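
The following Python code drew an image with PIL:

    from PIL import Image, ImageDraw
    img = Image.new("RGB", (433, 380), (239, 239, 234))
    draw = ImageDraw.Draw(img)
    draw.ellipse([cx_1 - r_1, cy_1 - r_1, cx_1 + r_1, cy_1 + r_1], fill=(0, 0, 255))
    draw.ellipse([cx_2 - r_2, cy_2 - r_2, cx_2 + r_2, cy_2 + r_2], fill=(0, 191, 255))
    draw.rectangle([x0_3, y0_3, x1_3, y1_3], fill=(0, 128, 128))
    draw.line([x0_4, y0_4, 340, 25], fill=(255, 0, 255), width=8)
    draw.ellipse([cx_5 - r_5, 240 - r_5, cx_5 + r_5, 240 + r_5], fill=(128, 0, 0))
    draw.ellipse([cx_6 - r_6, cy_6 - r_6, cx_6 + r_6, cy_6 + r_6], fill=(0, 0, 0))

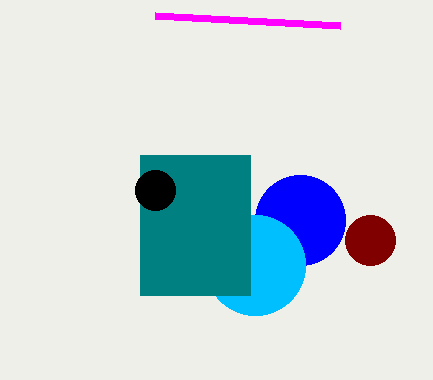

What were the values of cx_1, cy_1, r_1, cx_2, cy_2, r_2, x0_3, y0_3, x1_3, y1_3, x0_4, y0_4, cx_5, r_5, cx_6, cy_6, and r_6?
cx_1 = 300; cy_1 = 220; r_1 = 45; cx_2 = 255; cy_2 = 265; r_2 = 50; x0_3 = 140; y0_3 = 155; x1_3 = 250; y1_3 = 295; x0_4 = 155; y0_4 = 15; cx_5 = 370; r_5 = 25; cx_6 = 155; cy_6 = 190; r_6 = 20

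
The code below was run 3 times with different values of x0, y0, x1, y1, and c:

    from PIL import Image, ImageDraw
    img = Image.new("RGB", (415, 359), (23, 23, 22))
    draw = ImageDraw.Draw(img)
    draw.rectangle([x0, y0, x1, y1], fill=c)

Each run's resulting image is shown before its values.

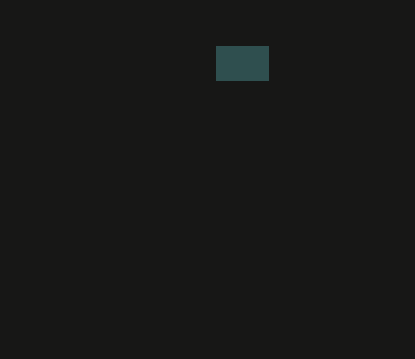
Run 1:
x0 = 216
y0 = 46
x1 = 268
y1 = 80
c = 'darkslategray'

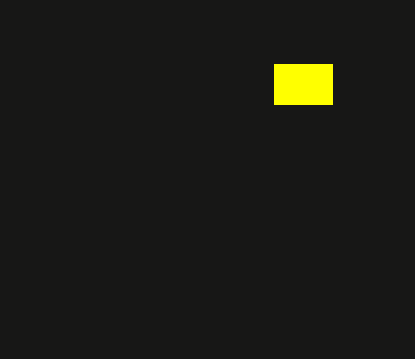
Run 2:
x0 = 274; y0 = 64; x1 = 332; y1 = 104; c = 'yellow'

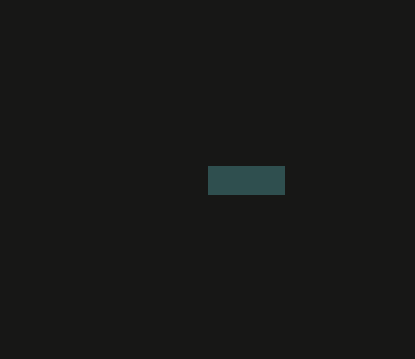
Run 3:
x0 = 208; y0 = 166; x1 = 284; y1 = 194; c = 'darkslategray'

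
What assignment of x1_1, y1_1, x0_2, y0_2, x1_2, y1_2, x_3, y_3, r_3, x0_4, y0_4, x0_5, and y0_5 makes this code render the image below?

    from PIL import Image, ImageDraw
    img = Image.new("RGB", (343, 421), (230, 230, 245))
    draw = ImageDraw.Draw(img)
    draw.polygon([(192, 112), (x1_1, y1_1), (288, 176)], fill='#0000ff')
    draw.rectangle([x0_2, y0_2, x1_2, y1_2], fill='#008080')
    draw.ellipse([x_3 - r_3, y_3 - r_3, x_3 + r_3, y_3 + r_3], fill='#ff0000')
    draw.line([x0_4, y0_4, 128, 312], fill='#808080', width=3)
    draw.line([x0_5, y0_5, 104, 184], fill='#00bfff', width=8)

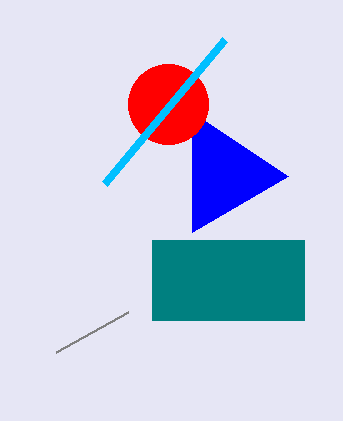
x1_1 = 192
y1_1 = 232
x0_2 = 152
y0_2 = 240
x1_2 = 304
y1_2 = 320
x_3 = 168
y_3 = 104
r_3 = 40
x0_4 = 56
y0_4 = 352
x0_5 = 224
y0_5 = 40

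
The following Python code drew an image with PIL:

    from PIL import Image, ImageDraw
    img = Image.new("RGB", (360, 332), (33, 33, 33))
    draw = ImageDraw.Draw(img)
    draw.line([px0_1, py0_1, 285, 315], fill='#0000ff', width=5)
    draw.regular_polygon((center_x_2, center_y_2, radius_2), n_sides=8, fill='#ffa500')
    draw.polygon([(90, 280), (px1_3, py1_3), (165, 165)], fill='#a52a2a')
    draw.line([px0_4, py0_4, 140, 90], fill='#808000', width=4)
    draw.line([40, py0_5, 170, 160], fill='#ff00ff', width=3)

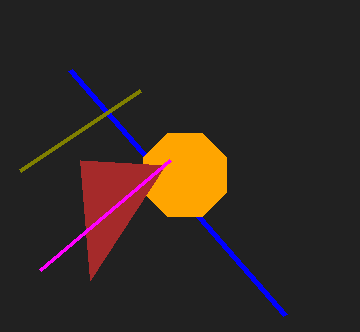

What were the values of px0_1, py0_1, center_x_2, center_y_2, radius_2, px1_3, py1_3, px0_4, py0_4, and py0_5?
px0_1 = 70, py0_1 = 70, center_x_2 = 185, center_y_2 = 175, radius_2 = 45, px1_3 = 80, py1_3 = 160, px0_4 = 20, py0_4 = 170, py0_5 = 270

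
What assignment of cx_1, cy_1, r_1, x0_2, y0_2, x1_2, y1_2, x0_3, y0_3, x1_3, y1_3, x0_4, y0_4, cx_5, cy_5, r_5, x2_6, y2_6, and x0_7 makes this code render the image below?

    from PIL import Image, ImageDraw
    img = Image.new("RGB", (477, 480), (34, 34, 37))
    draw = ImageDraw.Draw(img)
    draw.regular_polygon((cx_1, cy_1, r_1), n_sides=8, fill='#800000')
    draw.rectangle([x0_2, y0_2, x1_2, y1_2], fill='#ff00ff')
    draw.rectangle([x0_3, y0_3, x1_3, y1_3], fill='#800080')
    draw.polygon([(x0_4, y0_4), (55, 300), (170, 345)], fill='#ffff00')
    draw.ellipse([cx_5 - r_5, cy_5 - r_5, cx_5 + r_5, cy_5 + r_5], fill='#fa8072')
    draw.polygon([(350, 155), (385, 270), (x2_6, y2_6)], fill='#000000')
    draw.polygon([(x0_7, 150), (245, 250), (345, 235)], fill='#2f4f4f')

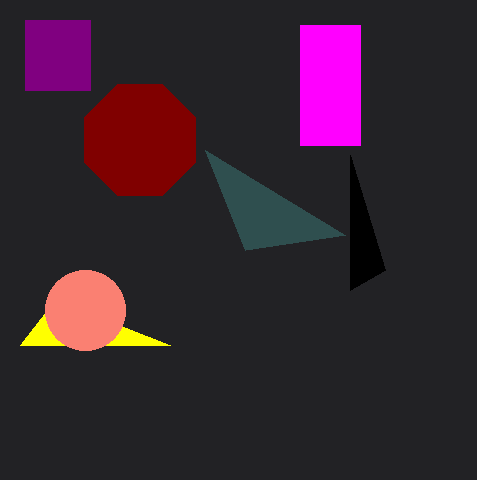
cx_1 = 140; cy_1 = 140; r_1 = 60; x0_2 = 300; y0_2 = 25; x1_2 = 360; y1_2 = 145; x0_3 = 25; y0_3 = 20; x1_3 = 90; y1_3 = 90; x0_4 = 20; y0_4 = 345; cx_5 = 85; cy_5 = 310; r_5 = 40; x2_6 = 350; y2_6 = 290; x0_7 = 205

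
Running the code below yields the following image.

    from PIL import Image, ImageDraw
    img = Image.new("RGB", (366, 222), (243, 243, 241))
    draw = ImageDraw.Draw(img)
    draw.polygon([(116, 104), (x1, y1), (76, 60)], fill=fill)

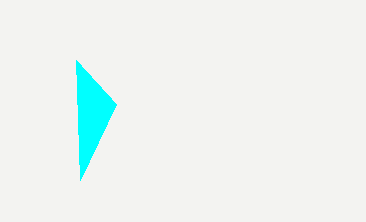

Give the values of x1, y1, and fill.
x1 = 80; y1 = 180; fill = 'cyan'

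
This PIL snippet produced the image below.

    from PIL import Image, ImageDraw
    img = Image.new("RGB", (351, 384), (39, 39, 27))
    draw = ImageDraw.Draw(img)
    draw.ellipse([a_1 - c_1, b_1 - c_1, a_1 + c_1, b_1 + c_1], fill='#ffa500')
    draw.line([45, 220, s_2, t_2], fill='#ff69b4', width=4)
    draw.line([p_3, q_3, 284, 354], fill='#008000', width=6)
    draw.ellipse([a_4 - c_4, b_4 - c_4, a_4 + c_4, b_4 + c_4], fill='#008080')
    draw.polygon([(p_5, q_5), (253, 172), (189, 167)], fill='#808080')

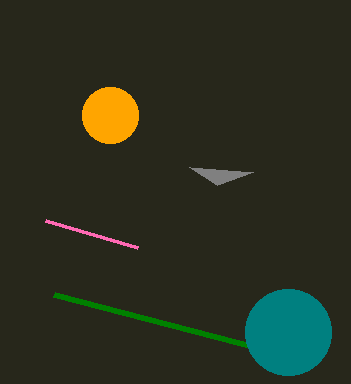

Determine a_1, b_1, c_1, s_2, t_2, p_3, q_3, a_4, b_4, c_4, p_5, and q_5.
a_1 = 110, b_1 = 115, c_1 = 28, s_2 = 137, t_2 = 247, p_3 = 54, q_3 = 294, a_4 = 288, b_4 = 332, c_4 = 43, p_5 = 217, q_5 = 185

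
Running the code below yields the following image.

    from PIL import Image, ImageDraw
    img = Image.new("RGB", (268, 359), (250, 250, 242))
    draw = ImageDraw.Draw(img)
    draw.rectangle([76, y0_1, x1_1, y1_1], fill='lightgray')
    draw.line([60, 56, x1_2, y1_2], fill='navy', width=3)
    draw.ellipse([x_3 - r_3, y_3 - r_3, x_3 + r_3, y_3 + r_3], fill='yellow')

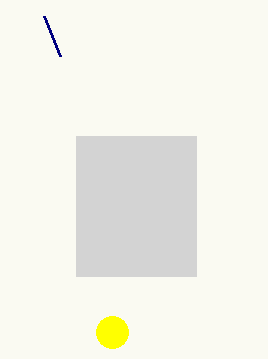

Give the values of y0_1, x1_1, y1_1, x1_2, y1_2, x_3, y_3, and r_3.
y0_1 = 136; x1_1 = 196; y1_1 = 276; x1_2 = 44; y1_2 = 16; x_3 = 112; y_3 = 332; r_3 = 16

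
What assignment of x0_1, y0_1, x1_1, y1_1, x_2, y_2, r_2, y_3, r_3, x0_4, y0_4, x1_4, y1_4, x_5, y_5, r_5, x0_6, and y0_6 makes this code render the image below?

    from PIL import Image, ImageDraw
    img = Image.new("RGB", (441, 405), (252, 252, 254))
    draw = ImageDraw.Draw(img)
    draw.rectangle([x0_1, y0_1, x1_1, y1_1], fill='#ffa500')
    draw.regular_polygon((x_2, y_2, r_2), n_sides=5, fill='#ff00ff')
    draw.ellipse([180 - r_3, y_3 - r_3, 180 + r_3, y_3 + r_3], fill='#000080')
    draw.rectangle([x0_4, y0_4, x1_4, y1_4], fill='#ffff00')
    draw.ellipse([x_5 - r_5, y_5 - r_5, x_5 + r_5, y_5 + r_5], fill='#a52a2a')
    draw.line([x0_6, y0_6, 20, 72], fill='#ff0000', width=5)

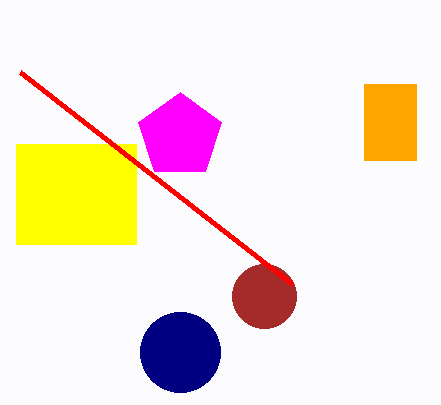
x0_1 = 364; y0_1 = 84; x1_1 = 416; y1_1 = 160; x_2 = 180; y_2 = 136; r_2 = 44; y_3 = 352; r_3 = 40; x0_4 = 16; y0_4 = 144; x1_4 = 136; y1_4 = 244; x_5 = 264; y_5 = 296; r_5 = 32; x0_6 = 292; y0_6 = 284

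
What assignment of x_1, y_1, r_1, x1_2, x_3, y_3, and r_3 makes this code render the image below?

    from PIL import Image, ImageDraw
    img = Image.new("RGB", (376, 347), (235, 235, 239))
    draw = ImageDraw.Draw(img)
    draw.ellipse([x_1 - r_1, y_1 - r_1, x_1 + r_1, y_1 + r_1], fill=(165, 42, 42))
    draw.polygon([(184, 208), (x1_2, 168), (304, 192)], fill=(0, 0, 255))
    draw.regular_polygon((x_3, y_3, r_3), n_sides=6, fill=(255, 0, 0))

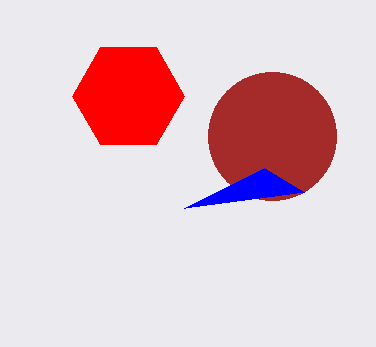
x_1 = 272
y_1 = 136
r_1 = 64
x1_2 = 264
x_3 = 128
y_3 = 96
r_3 = 56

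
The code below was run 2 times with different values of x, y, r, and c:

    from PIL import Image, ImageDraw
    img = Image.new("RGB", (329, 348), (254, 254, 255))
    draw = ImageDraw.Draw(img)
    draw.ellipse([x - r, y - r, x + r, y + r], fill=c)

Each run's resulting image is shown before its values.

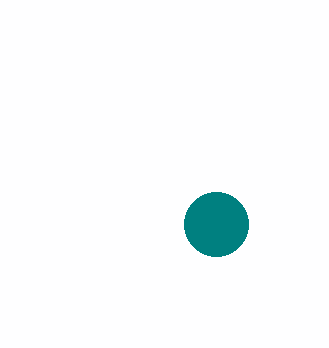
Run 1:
x = 216
y = 224
r = 32
c = 'teal'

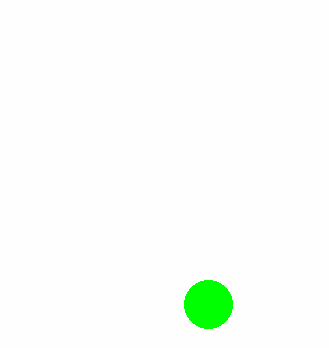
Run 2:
x = 208
y = 304
r = 24
c = 'lime'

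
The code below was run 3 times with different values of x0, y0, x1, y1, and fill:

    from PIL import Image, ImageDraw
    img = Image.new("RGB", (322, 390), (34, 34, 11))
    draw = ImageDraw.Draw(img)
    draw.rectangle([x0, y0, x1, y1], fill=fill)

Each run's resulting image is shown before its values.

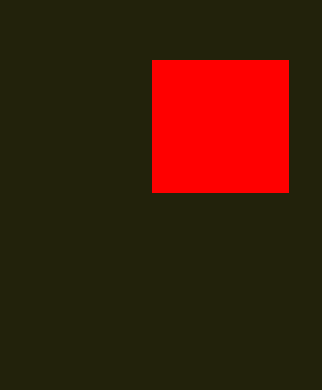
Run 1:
x0 = 152; y0 = 60; x1 = 288; y1 = 192; fill = 'red'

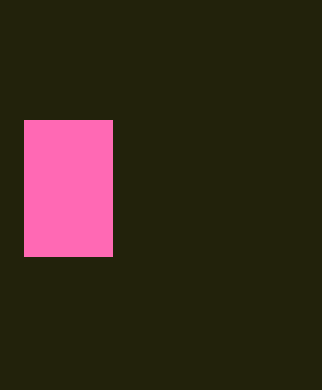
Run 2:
x0 = 24; y0 = 120; x1 = 112; y1 = 256; fill = 'hotpink'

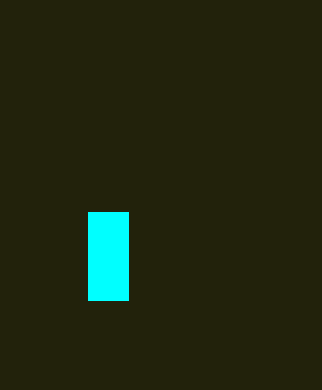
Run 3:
x0 = 88
y0 = 212
x1 = 128
y1 = 300
fill = 'cyan'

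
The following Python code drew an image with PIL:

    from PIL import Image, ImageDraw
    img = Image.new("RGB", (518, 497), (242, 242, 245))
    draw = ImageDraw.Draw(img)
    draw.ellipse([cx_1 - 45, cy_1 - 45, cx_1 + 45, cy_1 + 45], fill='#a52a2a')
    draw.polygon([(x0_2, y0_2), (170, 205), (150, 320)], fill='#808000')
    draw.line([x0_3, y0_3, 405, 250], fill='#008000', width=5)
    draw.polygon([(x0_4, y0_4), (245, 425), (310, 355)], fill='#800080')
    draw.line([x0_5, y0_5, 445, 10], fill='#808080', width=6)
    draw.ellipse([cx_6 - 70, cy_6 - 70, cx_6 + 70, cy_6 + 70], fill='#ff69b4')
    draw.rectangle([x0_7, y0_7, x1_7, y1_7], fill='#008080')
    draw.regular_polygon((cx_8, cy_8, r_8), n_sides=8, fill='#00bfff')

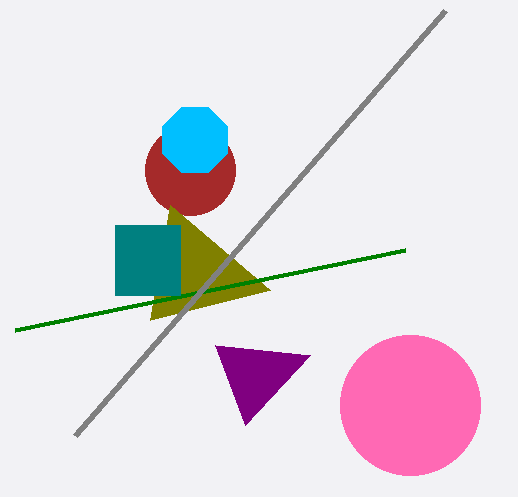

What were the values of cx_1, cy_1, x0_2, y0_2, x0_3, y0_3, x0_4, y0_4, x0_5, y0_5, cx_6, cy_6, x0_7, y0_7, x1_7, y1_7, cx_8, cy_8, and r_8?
cx_1 = 190, cy_1 = 170, x0_2 = 270, y0_2 = 290, x0_3 = 15, y0_3 = 330, x0_4 = 215, y0_4 = 345, x0_5 = 75, y0_5 = 435, cx_6 = 410, cy_6 = 405, x0_7 = 115, y0_7 = 225, x1_7 = 180, y1_7 = 295, cx_8 = 195, cy_8 = 140, r_8 = 35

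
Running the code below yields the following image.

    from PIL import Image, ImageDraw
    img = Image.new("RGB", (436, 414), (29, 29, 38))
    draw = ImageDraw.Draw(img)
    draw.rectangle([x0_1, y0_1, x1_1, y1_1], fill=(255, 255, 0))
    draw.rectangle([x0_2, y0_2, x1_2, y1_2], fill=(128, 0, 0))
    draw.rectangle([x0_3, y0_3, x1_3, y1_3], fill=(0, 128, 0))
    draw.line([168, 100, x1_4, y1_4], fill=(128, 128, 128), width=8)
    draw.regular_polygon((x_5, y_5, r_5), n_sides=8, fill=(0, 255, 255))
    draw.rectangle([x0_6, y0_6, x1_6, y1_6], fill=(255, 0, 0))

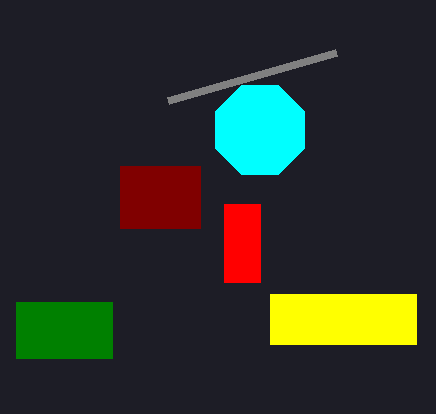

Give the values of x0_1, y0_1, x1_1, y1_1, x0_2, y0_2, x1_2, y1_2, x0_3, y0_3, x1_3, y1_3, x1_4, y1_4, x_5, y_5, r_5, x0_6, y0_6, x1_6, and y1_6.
x0_1 = 270
y0_1 = 294
x1_1 = 416
y1_1 = 344
x0_2 = 120
y0_2 = 166
x1_2 = 200
y1_2 = 228
x0_3 = 16
y0_3 = 302
x1_3 = 112
y1_3 = 358
x1_4 = 336
y1_4 = 52
x_5 = 260
y_5 = 130
r_5 = 48
x0_6 = 224
y0_6 = 204
x1_6 = 260
y1_6 = 282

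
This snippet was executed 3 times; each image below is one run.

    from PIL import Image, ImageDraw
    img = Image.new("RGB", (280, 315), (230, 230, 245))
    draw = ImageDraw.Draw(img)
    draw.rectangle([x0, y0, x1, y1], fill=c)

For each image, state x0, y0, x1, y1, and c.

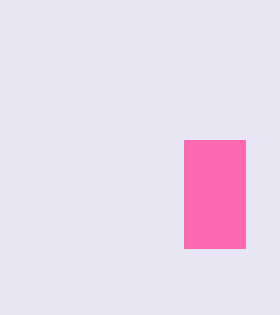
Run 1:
x0 = 184; y0 = 140; x1 = 245; y1 = 248; c = 'hotpink'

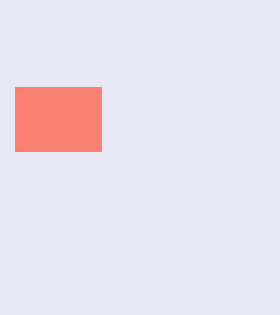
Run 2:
x0 = 15; y0 = 87; x1 = 101; y1 = 151; c = 'salmon'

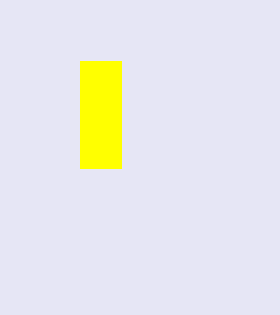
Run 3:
x0 = 80; y0 = 61; x1 = 121; y1 = 168; c = 'yellow'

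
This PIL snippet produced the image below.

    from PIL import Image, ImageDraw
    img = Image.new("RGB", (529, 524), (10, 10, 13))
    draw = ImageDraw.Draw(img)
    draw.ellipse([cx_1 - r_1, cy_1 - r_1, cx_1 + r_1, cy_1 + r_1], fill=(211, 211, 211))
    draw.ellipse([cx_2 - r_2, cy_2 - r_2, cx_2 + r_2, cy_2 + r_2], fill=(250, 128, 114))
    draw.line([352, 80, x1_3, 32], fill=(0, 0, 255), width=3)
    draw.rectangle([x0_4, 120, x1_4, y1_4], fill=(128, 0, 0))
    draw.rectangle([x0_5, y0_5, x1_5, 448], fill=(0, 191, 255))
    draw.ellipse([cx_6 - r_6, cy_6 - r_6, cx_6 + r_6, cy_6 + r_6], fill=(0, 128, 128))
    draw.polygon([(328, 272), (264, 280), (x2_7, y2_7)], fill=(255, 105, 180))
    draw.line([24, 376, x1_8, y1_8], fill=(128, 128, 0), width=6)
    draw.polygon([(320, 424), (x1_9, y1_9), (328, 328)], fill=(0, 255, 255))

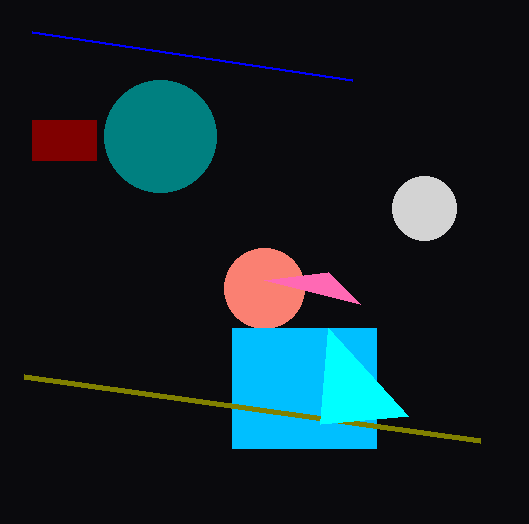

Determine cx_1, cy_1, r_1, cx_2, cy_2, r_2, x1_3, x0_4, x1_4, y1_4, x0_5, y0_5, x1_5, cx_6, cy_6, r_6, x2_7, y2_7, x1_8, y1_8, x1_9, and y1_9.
cx_1 = 424
cy_1 = 208
r_1 = 32
cx_2 = 264
cy_2 = 288
r_2 = 40
x1_3 = 32
x0_4 = 32
x1_4 = 96
y1_4 = 160
x0_5 = 232
y0_5 = 328
x1_5 = 376
cx_6 = 160
cy_6 = 136
r_6 = 56
x2_7 = 360
y2_7 = 304
x1_8 = 480
y1_8 = 440
x1_9 = 408
y1_9 = 416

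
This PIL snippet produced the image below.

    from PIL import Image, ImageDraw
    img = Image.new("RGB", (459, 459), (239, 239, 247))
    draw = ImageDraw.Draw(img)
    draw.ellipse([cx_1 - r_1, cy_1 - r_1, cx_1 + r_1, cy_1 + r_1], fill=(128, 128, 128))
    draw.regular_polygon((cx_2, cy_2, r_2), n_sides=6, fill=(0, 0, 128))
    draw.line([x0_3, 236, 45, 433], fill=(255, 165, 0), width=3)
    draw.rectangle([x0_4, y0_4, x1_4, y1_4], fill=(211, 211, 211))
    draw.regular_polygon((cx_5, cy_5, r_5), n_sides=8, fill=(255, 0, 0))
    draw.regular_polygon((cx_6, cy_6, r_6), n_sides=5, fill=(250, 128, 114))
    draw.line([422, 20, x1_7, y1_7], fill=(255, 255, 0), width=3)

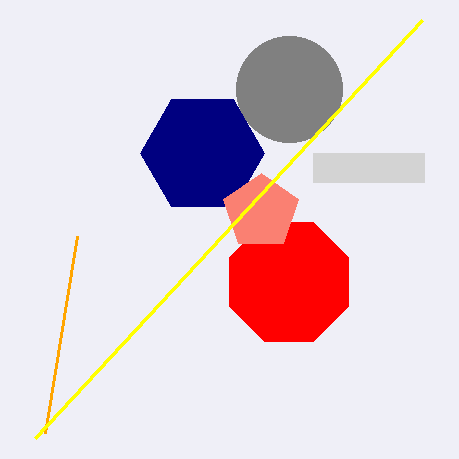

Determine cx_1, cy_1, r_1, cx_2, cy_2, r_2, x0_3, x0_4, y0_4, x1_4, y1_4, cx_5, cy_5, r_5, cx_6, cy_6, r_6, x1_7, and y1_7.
cx_1 = 289
cy_1 = 89
r_1 = 53
cx_2 = 202
cy_2 = 153
r_2 = 62
x0_3 = 77
x0_4 = 313
y0_4 = 153
x1_4 = 424
y1_4 = 182
cx_5 = 289
cy_5 = 282
r_5 = 64
cx_6 = 261
cy_6 = 212
r_6 = 39
x1_7 = 35
y1_7 = 438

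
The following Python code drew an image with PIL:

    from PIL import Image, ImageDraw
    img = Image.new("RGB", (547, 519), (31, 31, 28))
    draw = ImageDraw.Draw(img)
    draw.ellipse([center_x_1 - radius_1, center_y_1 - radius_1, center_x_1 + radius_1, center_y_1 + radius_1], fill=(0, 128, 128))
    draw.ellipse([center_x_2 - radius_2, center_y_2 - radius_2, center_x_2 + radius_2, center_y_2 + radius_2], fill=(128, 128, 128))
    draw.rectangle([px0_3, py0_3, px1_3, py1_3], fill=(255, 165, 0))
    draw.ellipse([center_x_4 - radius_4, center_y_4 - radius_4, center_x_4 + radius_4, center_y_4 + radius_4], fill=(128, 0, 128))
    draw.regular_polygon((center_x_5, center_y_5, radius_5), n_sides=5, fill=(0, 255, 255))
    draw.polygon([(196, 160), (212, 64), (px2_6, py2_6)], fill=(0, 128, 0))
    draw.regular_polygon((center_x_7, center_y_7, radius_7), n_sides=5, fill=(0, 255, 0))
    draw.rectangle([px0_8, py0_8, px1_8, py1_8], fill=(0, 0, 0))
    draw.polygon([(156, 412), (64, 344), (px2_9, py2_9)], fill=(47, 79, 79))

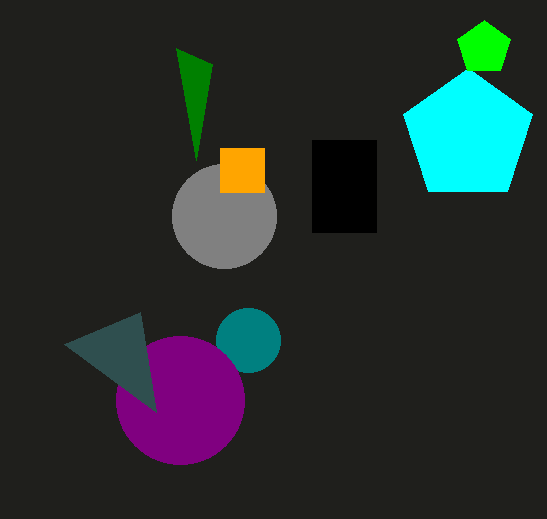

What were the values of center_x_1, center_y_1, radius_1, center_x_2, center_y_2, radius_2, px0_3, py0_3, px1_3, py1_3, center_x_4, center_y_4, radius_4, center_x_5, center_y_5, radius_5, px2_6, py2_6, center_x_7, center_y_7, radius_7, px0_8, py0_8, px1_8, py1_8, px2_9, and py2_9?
center_x_1 = 248
center_y_1 = 340
radius_1 = 32
center_x_2 = 224
center_y_2 = 216
radius_2 = 52
px0_3 = 220
py0_3 = 148
px1_3 = 264
py1_3 = 192
center_x_4 = 180
center_y_4 = 400
radius_4 = 64
center_x_5 = 468
center_y_5 = 136
radius_5 = 68
px2_6 = 176
py2_6 = 48
center_x_7 = 484
center_y_7 = 48
radius_7 = 28
px0_8 = 312
py0_8 = 140
px1_8 = 376
py1_8 = 232
px2_9 = 140
py2_9 = 312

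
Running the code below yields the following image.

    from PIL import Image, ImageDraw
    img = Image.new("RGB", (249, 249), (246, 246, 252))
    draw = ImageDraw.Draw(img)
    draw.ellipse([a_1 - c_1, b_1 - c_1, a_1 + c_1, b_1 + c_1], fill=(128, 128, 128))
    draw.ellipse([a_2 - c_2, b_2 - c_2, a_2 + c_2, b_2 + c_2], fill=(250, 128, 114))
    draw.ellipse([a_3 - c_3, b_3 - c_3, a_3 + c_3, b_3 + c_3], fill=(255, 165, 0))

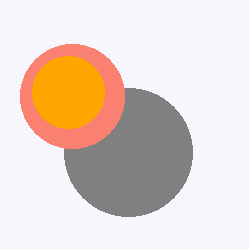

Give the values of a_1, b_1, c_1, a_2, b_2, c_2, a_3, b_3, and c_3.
a_1 = 128; b_1 = 152; c_1 = 64; a_2 = 72; b_2 = 96; c_2 = 52; a_3 = 68; b_3 = 92; c_3 = 36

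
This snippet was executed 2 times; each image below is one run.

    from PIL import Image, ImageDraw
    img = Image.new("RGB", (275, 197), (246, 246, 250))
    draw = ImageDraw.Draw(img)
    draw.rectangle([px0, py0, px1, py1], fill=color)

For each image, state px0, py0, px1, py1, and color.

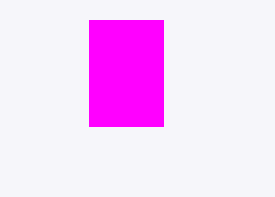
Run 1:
px0 = 89
py0 = 20
px1 = 163
py1 = 126
color = 'magenta'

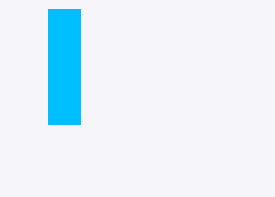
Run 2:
px0 = 48; py0 = 9; px1 = 80; py1 = 124; color = 'deepskyblue'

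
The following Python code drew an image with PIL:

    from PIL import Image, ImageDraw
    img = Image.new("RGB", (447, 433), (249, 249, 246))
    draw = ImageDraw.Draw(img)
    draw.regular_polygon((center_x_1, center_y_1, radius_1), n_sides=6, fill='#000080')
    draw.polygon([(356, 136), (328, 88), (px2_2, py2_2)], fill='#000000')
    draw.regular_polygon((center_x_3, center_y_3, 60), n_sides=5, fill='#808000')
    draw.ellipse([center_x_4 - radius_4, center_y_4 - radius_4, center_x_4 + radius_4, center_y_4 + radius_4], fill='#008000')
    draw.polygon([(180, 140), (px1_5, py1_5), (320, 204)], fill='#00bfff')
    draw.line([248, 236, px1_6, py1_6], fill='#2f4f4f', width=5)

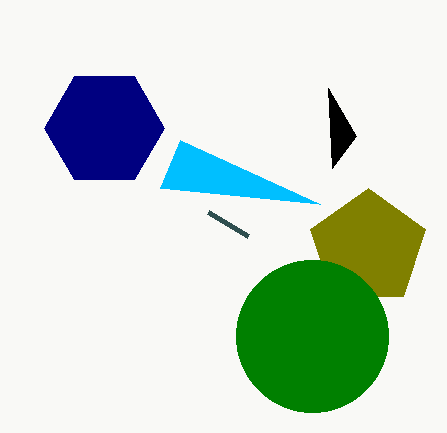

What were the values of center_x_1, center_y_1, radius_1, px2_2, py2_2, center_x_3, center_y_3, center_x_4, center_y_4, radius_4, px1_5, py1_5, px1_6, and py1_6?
center_x_1 = 104; center_y_1 = 128; radius_1 = 60; px2_2 = 332; py2_2 = 168; center_x_3 = 368; center_y_3 = 248; center_x_4 = 312; center_y_4 = 336; radius_4 = 76; px1_5 = 160; py1_5 = 188; px1_6 = 208; py1_6 = 212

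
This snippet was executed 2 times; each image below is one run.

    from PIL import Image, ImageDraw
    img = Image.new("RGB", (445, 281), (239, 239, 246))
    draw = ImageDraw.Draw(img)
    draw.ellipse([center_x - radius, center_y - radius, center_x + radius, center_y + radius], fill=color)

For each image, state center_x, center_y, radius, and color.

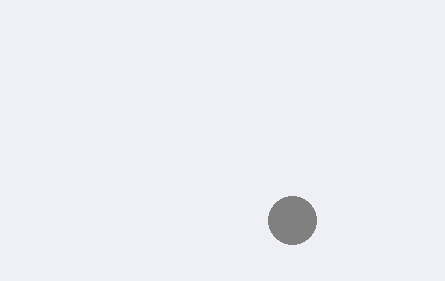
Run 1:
center_x = 292; center_y = 220; radius = 24; color = 'gray'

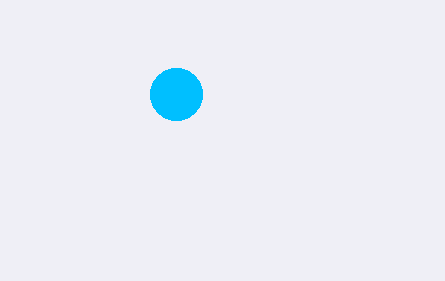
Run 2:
center_x = 176, center_y = 94, radius = 26, color = 'deepskyblue'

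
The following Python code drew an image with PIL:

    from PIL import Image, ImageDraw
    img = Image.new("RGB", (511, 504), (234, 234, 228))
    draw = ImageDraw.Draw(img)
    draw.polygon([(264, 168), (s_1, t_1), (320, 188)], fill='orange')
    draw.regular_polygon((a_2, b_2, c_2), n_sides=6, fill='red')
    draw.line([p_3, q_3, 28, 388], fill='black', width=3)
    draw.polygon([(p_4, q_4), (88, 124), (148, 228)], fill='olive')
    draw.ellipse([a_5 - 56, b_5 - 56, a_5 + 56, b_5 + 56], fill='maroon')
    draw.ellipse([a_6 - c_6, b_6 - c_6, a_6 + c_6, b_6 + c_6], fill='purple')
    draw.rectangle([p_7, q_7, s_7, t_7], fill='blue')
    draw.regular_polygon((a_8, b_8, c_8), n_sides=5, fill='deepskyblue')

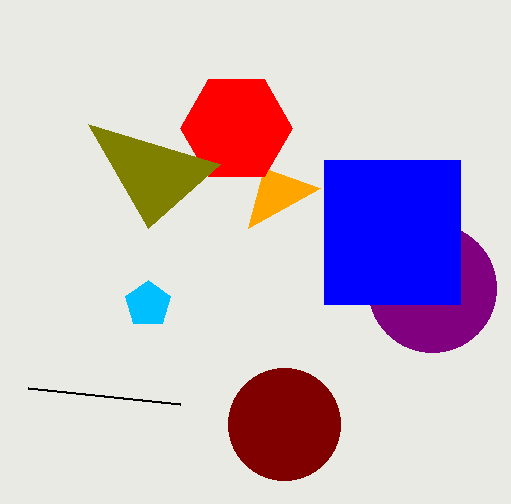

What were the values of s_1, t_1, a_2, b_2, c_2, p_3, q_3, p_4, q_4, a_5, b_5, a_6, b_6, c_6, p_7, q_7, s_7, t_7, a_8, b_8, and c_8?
s_1 = 248; t_1 = 228; a_2 = 236; b_2 = 128; c_2 = 56; p_3 = 180; q_3 = 404; p_4 = 220; q_4 = 164; a_5 = 284; b_5 = 424; a_6 = 432; b_6 = 288; c_6 = 64; p_7 = 324; q_7 = 160; s_7 = 460; t_7 = 304; a_8 = 148; b_8 = 304; c_8 = 24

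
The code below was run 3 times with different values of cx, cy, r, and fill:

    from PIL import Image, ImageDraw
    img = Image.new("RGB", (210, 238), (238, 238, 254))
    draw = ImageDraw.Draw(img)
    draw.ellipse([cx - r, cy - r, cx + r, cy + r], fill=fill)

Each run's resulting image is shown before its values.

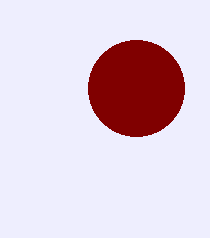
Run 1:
cx = 136
cy = 88
r = 48
fill = 'maroon'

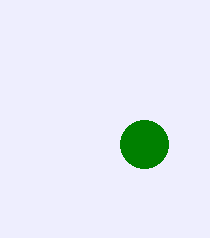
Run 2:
cx = 144, cy = 144, r = 24, fill = 'green'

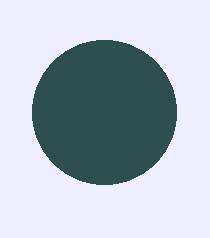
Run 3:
cx = 104; cy = 112; r = 72; fill = 'darkslategray'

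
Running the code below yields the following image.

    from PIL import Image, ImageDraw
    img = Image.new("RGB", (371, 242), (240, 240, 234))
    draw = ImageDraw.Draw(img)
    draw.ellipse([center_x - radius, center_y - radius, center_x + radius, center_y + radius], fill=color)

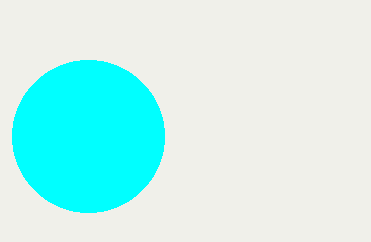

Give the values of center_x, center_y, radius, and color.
center_x = 88
center_y = 136
radius = 76
color = 'cyan'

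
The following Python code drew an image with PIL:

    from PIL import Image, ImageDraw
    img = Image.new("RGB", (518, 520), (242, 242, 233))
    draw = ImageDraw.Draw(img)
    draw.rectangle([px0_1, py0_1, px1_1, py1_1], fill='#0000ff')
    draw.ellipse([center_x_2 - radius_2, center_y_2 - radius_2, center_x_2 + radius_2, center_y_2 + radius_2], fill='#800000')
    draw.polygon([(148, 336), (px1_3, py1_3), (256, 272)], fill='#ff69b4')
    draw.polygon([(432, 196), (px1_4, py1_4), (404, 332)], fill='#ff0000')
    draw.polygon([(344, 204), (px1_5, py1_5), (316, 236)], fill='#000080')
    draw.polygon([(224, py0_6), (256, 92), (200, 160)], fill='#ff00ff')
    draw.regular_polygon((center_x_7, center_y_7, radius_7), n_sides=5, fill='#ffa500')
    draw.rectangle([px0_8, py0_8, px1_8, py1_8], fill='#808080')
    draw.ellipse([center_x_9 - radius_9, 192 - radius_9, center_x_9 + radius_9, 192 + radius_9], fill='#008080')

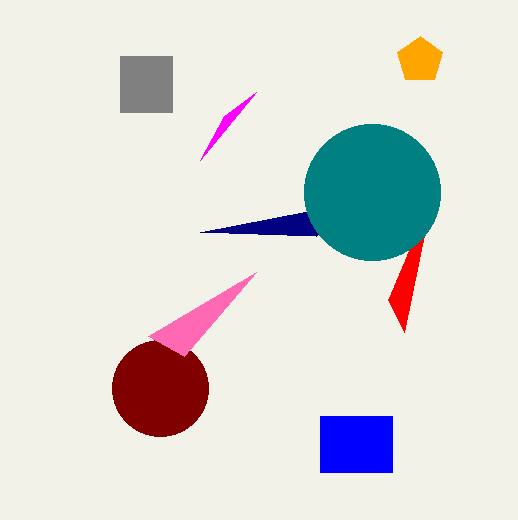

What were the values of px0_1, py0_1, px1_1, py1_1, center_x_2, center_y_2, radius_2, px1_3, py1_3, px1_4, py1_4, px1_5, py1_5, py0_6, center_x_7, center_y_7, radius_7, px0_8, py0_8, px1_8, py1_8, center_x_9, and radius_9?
px0_1 = 320; py0_1 = 416; px1_1 = 392; py1_1 = 472; center_x_2 = 160; center_y_2 = 388; radius_2 = 48; px1_3 = 184; py1_3 = 356; px1_4 = 388; py1_4 = 300; px1_5 = 200; py1_5 = 232; py0_6 = 116; center_x_7 = 420; center_y_7 = 60; radius_7 = 24; px0_8 = 120; py0_8 = 56; px1_8 = 172; py1_8 = 112; center_x_9 = 372; radius_9 = 68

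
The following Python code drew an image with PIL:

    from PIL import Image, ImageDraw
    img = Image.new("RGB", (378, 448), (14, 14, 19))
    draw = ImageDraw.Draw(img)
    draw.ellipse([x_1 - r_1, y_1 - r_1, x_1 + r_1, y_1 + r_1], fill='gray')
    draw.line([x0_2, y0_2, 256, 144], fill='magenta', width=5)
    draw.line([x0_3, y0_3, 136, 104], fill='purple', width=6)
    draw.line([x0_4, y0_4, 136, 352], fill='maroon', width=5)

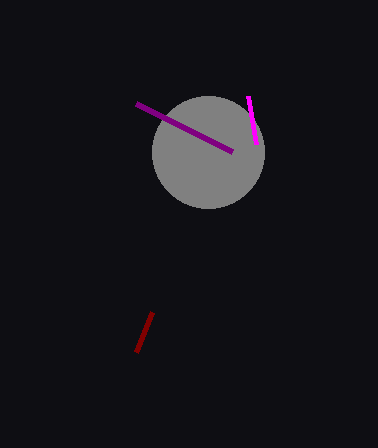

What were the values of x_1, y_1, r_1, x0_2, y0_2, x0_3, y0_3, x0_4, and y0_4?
x_1 = 208
y_1 = 152
r_1 = 56
x0_2 = 248
y0_2 = 96
x0_3 = 232
y0_3 = 152
x0_4 = 152
y0_4 = 312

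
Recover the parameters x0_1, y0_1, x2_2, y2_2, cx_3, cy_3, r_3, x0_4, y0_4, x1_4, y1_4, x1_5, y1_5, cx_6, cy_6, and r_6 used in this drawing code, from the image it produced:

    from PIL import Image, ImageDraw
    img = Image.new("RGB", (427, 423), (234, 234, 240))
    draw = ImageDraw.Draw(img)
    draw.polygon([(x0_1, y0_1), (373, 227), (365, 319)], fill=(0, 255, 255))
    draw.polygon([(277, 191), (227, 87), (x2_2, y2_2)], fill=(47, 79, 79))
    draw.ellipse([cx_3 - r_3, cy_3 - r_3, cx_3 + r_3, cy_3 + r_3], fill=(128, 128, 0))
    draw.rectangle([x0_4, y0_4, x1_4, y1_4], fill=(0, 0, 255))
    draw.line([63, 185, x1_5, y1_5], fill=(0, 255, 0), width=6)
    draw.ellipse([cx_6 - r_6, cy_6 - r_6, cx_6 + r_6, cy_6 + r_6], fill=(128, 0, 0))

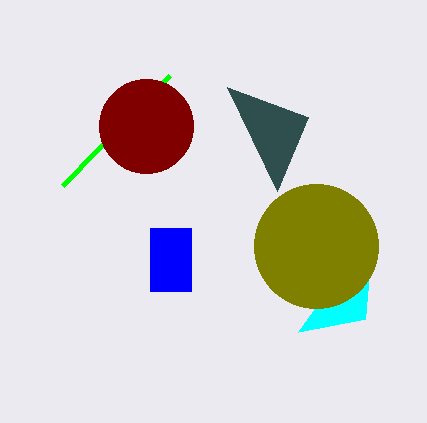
x0_1 = 298
y0_1 = 332
x2_2 = 308
y2_2 = 117
cx_3 = 316
cy_3 = 246
r_3 = 62
x0_4 = 150
y0_4 = 228
x1_4 = 191
y1_4 = 291
x1_5 = 170
y1_5 = 75
cx_6 = 146
cy_6 = 126
r_6 = 47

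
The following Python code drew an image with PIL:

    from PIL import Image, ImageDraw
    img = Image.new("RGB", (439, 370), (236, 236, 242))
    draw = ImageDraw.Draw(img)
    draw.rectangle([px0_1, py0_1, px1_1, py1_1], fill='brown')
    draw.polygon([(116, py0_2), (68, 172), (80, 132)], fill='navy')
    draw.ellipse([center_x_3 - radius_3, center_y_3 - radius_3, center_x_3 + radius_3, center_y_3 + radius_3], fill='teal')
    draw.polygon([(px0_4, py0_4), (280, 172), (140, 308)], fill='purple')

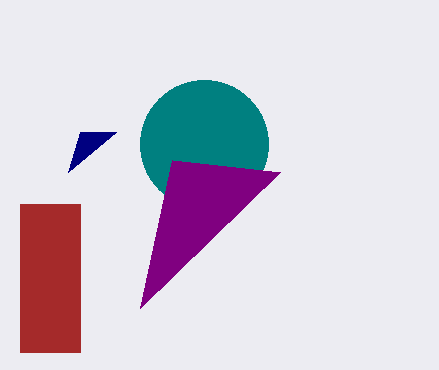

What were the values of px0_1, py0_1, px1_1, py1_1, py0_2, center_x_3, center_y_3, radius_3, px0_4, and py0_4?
px0_1 = 20, py0_1 = 204, px1_1 = 80, py1_1 = 352, py0_2 = 132, center_x_3 = 204, center_y_3 = 144, radius_3 = 64, px0_4 = 172, py0_4 = 160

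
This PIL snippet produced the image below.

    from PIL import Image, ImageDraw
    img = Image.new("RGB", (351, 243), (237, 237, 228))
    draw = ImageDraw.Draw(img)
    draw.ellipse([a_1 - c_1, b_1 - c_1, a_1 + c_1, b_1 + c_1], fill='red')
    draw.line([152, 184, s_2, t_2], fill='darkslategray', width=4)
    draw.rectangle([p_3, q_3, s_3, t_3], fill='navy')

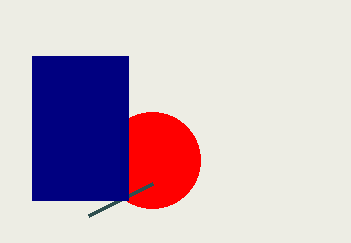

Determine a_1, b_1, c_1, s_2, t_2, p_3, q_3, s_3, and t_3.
a_1 = 152, b_1 = 160, c_1 = 48, s_2 = 88, t_2 = 216, p_3 = 32, q_3 = 56, s_3 = 128, t_3 = 200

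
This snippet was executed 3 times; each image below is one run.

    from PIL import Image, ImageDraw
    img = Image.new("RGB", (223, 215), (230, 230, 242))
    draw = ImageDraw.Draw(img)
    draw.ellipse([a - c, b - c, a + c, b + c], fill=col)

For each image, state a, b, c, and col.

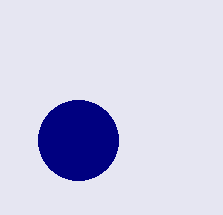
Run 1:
a = 78
b = 140
c = 40
col = 'navy'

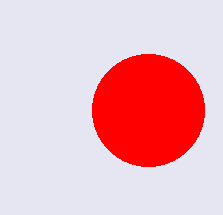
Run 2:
a = 148
b = 110
c = 56
col = 'red'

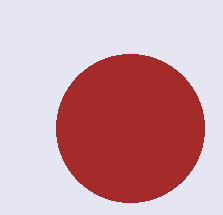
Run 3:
a = 130
b = 128
c = 74
col = 'brown'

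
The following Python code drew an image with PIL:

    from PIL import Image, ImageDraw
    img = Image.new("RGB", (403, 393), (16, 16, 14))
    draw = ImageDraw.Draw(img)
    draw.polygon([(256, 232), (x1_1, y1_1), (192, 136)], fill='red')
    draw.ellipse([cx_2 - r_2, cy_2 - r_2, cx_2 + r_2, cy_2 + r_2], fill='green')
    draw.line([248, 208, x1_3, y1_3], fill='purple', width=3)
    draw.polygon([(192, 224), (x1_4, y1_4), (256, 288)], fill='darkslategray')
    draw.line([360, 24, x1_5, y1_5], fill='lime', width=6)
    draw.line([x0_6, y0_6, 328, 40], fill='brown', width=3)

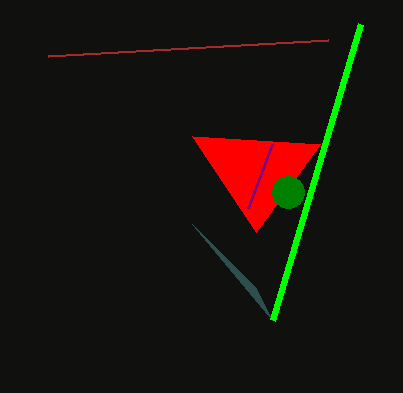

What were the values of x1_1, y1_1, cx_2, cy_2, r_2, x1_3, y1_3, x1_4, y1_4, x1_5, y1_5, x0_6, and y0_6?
x1_1 = 320; y1_1 = 144; cx_2 = 288; cy_2 = 192; r_2 = 16; x1_3 = 272; y1_3 = 144; x1_4 = 272; y1_4 = 320; x1_5 = 272; y1_5 = 320; x0_6 = 48; y0_6 = 56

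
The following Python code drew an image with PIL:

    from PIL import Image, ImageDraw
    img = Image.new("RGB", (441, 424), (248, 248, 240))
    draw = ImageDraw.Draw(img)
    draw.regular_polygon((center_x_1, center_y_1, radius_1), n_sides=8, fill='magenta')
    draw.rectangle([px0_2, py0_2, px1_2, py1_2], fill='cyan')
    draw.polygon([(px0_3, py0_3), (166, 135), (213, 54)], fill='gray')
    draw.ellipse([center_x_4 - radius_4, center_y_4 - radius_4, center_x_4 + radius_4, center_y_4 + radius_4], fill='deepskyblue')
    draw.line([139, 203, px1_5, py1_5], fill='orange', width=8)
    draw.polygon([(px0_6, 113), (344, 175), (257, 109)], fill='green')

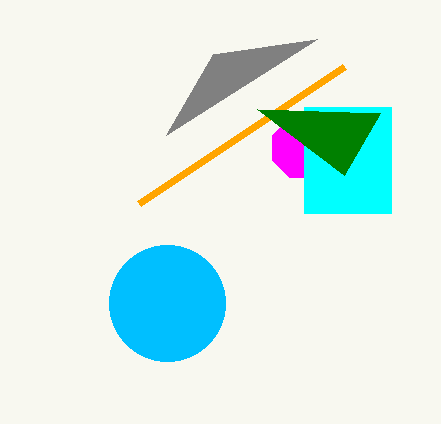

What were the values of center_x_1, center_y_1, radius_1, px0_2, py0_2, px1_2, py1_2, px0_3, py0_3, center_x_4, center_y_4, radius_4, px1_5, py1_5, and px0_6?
center_x_1 = 302; center_y_1 = 148; radius_1 = 32; px0_2 = 304; py0_2 = 107; px1_2 = 391; py1_2 = 213; px0_3 = 317; py0_3 = 39; center_x_4 = 167; center_y_4 = 303; radius_4 = 58; px1_5 = 344; py1_5 = 66; px0_6 = 380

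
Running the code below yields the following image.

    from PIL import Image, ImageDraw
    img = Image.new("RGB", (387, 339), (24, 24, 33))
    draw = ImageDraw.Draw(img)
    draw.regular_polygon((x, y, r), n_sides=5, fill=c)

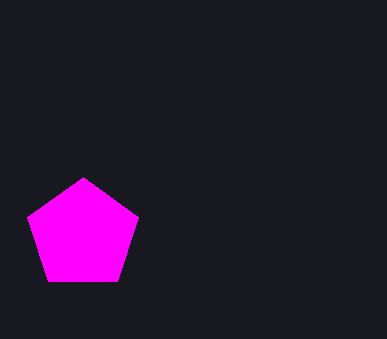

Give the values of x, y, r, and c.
x = 83, y = 235, r = 58, c = 'magenta'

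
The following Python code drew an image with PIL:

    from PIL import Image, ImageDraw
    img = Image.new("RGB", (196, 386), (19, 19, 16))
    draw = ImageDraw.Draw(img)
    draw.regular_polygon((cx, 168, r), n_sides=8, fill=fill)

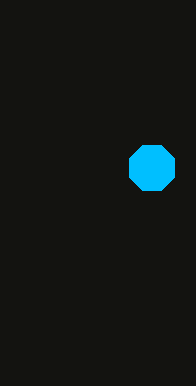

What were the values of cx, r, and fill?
cx = 152
r = 24
fill = 'deepskyblue'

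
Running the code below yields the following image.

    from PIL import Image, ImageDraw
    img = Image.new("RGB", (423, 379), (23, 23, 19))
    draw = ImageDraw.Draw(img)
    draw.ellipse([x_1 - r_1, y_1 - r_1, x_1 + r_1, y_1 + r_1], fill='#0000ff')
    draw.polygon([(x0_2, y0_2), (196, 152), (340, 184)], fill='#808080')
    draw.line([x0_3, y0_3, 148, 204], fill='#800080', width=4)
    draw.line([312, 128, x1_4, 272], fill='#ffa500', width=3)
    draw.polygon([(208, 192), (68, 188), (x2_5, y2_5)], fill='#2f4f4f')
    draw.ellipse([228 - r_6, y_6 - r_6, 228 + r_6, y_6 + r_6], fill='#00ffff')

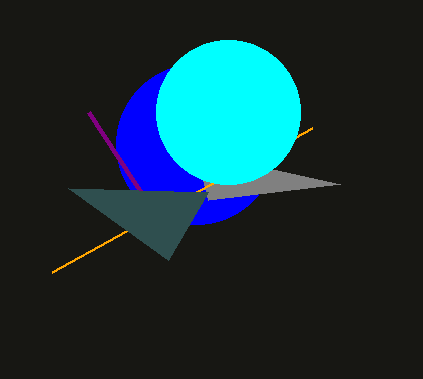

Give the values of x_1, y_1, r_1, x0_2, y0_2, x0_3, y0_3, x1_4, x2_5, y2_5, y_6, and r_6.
x_1 = 196, y_1 = 144, r_1 = 80, x0_2 = 208, y0_2 = 200, x0_3 = 88, y0_3 = 112, x1_4 = 52, x2_5 = 168, y2_5 = 260, y_6 = 112, r_6 = 72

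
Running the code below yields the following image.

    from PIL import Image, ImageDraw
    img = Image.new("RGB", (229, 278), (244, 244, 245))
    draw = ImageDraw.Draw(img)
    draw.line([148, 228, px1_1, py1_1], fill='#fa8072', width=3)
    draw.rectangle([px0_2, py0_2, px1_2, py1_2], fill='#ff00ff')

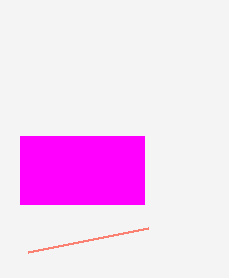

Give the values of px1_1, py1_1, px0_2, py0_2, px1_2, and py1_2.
px1_1 = 28; py1_1 = 252; px0_2 = 20; py0_2 = 136; px1_2 = 144; py1_2 = 204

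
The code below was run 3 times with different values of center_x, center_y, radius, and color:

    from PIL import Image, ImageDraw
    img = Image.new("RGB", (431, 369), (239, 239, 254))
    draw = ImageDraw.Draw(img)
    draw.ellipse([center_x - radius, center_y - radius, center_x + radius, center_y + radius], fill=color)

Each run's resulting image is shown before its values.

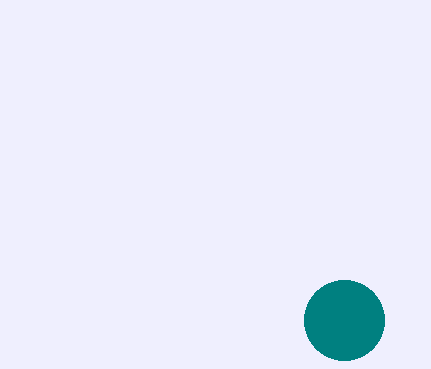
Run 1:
center_x = 344; center_y = 320; radius = 40; color = 'teal'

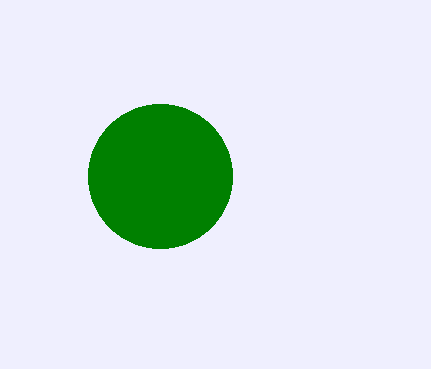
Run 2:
center_x = 160
center_y = 176
radius = 72
color = 'green'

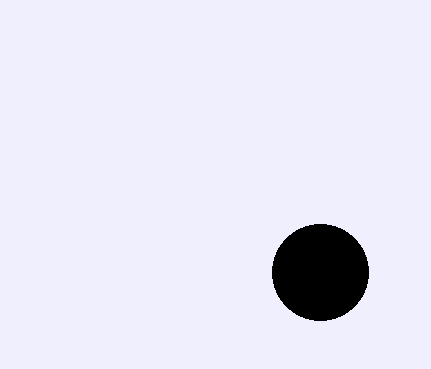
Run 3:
center_x = 320
center_y = 272
radius = 48
color = 'black'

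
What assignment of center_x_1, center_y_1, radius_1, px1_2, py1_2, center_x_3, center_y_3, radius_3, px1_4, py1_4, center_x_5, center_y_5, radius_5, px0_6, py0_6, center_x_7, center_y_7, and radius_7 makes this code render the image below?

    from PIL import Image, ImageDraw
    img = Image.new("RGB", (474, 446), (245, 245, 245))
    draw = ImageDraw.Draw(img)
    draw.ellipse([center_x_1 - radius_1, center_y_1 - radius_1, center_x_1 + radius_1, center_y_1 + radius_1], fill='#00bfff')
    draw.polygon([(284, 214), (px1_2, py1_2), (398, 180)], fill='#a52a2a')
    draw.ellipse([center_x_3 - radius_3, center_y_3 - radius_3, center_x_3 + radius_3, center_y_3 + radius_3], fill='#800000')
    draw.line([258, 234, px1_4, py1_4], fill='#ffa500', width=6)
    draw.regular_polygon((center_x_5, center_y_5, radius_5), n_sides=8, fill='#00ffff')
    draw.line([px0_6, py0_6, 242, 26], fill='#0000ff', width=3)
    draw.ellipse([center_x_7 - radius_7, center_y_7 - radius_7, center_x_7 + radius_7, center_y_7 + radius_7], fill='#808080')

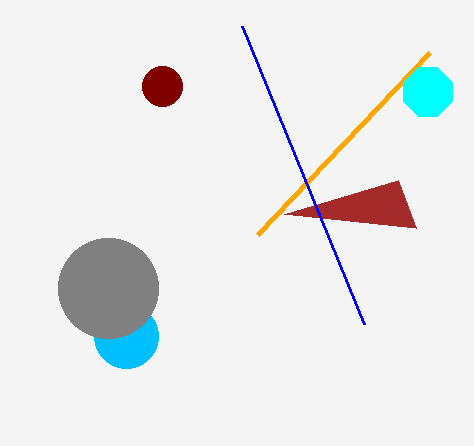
center_x_1 = 126, center_y_1 = 336, radius_1 = 32, px1_2 = 416, py1_2 = 228, center_x_3 = 162, center_y_3 = 86, radius_3 = 20, px1_4 = 430, py1_4 = 52, center_x_5 = 428, center_y_5 = 92, radius_5 = 26, px0_6 = 364, py0_6 = 324, center_x_7 = 108, center_y_7 = 288, radius_7 = 50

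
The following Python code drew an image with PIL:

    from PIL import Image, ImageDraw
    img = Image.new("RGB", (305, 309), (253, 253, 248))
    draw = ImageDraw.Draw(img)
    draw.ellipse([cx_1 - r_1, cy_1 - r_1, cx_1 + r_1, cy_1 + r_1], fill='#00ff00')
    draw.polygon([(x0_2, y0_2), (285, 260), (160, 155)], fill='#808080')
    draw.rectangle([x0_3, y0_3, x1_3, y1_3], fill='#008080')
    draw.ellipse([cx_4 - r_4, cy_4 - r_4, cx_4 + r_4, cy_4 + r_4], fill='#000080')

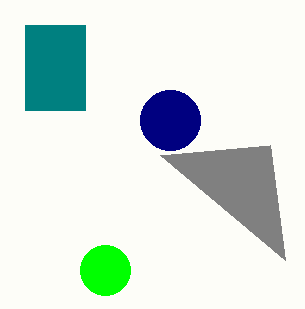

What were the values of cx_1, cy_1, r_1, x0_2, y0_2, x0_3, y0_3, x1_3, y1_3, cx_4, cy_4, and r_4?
cx_1 = 105, cy_1 = 270, r_1 = 25, x0_2 = 270, y0_2 = 145, x0_3 = 25, y0_3 = 25, x1_3 = 85, y1_3 = 110, cx_4 = 170, cy_4 = 120, r_4 = 30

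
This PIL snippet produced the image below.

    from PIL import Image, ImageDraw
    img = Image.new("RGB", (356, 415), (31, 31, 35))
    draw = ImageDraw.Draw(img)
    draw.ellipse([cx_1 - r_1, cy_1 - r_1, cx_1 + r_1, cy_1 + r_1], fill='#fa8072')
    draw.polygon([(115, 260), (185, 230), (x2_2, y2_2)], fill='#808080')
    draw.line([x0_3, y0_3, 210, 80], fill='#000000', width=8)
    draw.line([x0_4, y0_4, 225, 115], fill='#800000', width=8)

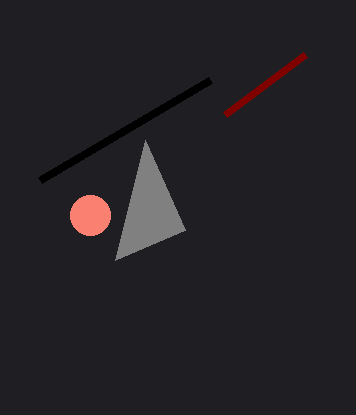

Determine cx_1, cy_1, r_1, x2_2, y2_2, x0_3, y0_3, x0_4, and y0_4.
cx_1 = 90, cy_1 = 215, r_1 = 20, x2_2 = 145, y2_2 = 140, x0_3 = 40, y0_3 = 180, x0_4 = 305, y0_4 = 55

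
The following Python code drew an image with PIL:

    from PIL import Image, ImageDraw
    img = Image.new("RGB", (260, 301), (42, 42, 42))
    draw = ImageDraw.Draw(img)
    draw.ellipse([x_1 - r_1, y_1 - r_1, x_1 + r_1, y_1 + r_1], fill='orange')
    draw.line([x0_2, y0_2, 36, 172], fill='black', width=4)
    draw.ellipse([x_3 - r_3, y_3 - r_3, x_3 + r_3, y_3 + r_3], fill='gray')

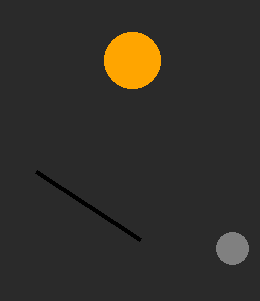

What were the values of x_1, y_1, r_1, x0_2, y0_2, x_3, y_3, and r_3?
x_1 = 132, y_1 = 60, r_1 = 28, x0_2 = 140, y0_2 = 240, x_3 = 232, y_3 = 248, r_3 = 16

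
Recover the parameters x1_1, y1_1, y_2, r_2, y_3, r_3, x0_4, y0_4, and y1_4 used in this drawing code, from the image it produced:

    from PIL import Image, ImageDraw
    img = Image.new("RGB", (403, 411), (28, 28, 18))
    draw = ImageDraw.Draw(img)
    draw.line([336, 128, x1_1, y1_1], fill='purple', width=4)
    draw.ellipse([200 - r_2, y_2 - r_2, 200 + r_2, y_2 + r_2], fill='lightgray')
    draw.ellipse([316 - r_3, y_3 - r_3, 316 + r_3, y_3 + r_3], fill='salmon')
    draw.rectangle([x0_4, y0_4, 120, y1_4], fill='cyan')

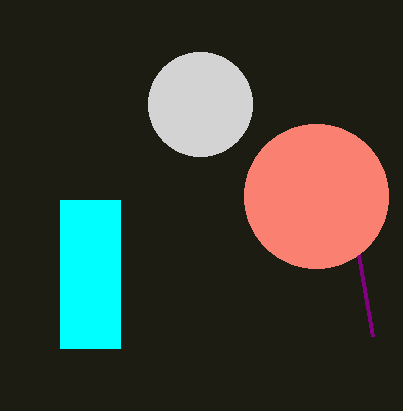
x1_1 = 372
y1_1 = 336
y_2 = 104
r_2 = 52
y_3 = 196
r_3 = 72
x0_4 = 60
y0_4 = 200
y1_4 = 348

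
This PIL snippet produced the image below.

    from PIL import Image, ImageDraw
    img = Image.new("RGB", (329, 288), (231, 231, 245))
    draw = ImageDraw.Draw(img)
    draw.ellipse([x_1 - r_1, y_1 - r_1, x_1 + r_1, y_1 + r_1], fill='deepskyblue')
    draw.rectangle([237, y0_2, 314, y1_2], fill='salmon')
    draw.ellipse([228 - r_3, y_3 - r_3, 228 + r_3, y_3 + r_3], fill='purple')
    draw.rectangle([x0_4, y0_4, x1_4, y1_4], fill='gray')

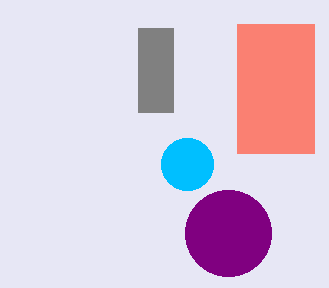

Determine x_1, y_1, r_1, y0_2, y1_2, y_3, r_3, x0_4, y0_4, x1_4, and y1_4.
x_1 = 187
y_1 = 164
r_1 = 26
y0_2 = 24
y1_2 = 153
y_3 = 233
r_3 = 43
x0_4 = 138
y0_4 = 28
x1_4 = 173
y1_4 = 112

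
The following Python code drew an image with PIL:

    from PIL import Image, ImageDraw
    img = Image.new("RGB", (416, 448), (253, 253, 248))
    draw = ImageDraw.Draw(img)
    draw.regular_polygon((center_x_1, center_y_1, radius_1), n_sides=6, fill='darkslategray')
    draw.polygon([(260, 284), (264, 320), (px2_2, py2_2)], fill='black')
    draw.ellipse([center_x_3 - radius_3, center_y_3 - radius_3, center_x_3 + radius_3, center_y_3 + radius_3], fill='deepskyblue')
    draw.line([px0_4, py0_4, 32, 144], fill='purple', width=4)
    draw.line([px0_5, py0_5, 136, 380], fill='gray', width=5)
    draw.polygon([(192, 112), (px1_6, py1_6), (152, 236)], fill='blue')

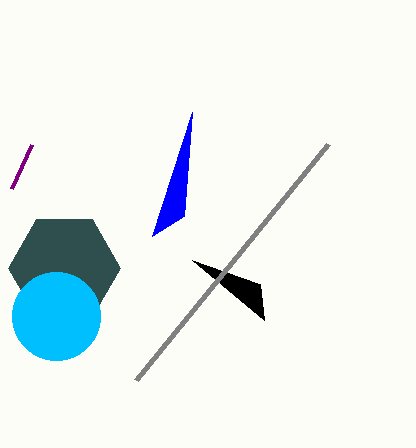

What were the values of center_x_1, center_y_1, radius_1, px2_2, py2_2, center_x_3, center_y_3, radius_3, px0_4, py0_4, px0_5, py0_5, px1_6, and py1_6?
center_x_1 = 64, center_y_1 = 268, radius_1 = 56, px2_2 = 192, py2_2 = 260, center_x_3 = 56, center_y_3 = 316, radius_3 = 44, px0_4 = 12, py0_4 = 188, px0_5 = 328, py0_5 = 144, px1_6 = 184, py1_6 = 216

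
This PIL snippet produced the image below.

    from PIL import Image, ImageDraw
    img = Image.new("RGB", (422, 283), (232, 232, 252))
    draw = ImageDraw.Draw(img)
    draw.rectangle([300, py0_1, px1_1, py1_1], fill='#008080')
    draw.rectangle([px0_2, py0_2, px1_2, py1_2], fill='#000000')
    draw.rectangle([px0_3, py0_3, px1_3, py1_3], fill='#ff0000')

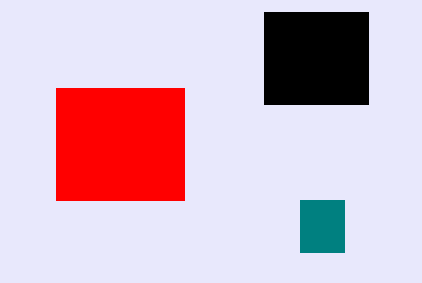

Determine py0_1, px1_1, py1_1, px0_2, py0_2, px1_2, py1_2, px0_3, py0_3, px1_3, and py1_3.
py0_1 = 200; px1_1 = 344; py1_1 = 252; px0_2 = 264; py0_2 = 12; px1_2 = 368; py1_2 = 104; px0_3 = 56; py0_3 = 88; px1_3 = 184; py1_3 = 200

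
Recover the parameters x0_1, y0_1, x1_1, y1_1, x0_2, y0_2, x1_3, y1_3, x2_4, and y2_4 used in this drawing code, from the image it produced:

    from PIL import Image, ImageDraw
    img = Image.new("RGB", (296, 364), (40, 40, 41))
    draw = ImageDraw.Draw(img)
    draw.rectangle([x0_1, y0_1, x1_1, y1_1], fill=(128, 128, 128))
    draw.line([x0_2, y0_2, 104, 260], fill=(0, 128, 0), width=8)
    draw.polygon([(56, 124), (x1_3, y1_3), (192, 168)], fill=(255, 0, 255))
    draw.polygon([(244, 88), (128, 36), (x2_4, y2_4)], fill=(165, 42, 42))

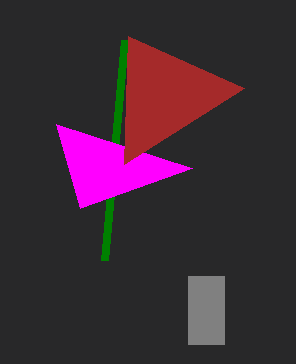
x0_1 = 188; y0_1 = 276; x1_1 = 224; y1_1 = 344; x0_2 = 124; y0_2 = 40; x1_3 = 80; y1_3 = 208; x2_4 = 124; y2_4 = 164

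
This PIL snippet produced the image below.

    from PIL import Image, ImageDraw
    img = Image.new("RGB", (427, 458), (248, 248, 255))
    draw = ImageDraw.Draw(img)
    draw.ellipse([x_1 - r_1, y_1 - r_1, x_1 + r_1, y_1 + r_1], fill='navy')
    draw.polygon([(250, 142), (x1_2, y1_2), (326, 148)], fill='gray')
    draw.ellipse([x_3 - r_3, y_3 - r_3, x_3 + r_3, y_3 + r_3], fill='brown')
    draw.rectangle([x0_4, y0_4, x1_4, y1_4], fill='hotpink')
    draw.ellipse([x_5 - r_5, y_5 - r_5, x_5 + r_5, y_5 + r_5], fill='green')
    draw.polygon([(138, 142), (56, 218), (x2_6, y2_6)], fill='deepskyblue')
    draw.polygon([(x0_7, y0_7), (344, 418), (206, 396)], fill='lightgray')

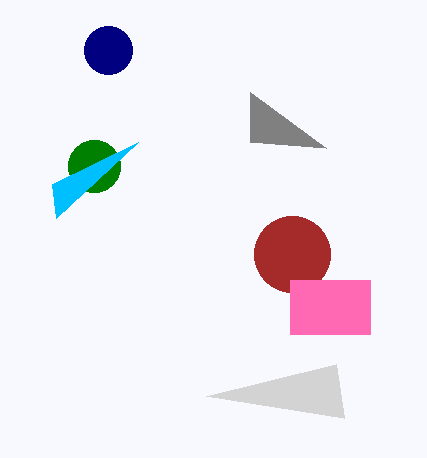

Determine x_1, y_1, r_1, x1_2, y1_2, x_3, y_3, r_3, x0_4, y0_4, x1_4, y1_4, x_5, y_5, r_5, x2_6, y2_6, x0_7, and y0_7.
x_1 = 108; y_1 = 50; r_1 = 24; x1_2 = 250; y1_2 = 92; x_3 = 292; y_3 = 254; r_3 = 38; x0_4 = 290; y0_4 = 280; x1_4 = 370; y1_4 = 334; x_5 = 94; y_5 = 166; r_5 = 26; x2_6 = 52; y2_6 = 184; x0_7 = 336; y0_7 = 364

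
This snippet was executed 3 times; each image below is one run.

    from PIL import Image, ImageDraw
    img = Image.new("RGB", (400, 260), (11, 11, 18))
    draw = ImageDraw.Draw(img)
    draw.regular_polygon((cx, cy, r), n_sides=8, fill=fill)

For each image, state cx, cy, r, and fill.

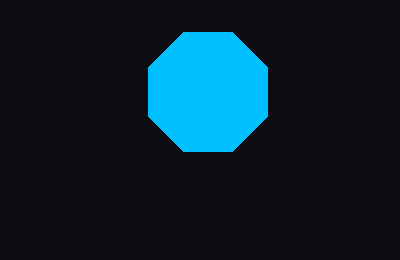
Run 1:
cx = 208, cy = 92, r = 64, fill = 'deepskyblue'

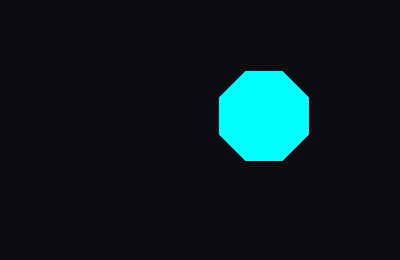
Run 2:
cx = 264
cy = 116
r = 48
fill = 'cyan'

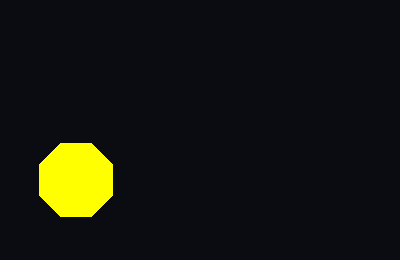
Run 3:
cx = 76, cy = 180, r = 40, fill = 'yellow'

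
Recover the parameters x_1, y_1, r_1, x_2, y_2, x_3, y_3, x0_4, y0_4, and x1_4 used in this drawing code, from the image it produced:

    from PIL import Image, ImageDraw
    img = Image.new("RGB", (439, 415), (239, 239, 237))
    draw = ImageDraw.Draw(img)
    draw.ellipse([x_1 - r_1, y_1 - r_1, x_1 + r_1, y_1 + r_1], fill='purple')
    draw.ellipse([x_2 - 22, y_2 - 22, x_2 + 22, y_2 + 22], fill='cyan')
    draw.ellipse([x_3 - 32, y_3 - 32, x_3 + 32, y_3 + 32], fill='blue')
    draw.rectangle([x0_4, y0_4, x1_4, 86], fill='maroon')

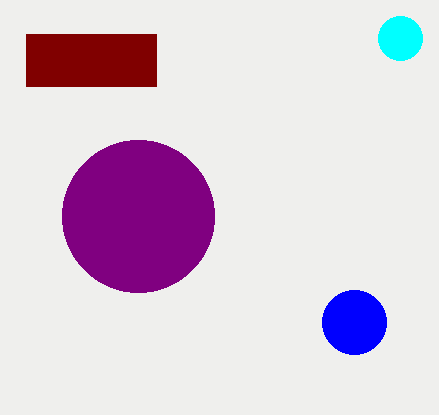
x_1 = 138
y_1 = 216
r_1 = 76
x_2 = 400
y_2 = 38
x_3 = 354
y_3 = 322
x0_4 = 26
y0_4 = 34
x1_4 = 156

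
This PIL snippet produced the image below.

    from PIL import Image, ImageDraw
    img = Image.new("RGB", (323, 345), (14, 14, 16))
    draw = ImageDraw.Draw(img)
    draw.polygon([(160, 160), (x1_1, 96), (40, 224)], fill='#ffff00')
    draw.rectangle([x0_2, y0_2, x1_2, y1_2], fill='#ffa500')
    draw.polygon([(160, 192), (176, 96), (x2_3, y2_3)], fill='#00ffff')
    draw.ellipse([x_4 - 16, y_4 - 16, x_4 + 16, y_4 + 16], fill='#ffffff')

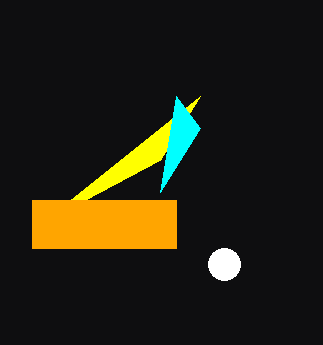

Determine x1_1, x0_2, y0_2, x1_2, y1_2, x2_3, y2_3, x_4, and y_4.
x1_1 = 200
x0_2 = 32
y0_2 = 200
x1_2 = 176
y1_2 = 248
x2_3 = 200
y2_3 = 128
x_4 = 224
y_4 = 264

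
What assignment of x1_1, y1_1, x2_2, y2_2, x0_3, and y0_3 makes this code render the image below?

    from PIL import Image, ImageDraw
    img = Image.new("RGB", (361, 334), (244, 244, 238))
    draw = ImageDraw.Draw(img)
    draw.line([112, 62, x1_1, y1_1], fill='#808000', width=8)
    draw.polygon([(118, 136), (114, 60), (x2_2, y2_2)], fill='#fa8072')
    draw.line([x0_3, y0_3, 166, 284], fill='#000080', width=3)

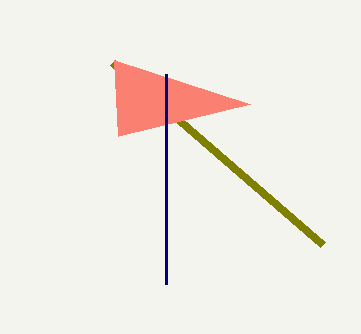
x1_1 = 322, y1_1 = 244, x2_2 = 250, y2_2 = 104, x0_3 = 166, y0_3 = 74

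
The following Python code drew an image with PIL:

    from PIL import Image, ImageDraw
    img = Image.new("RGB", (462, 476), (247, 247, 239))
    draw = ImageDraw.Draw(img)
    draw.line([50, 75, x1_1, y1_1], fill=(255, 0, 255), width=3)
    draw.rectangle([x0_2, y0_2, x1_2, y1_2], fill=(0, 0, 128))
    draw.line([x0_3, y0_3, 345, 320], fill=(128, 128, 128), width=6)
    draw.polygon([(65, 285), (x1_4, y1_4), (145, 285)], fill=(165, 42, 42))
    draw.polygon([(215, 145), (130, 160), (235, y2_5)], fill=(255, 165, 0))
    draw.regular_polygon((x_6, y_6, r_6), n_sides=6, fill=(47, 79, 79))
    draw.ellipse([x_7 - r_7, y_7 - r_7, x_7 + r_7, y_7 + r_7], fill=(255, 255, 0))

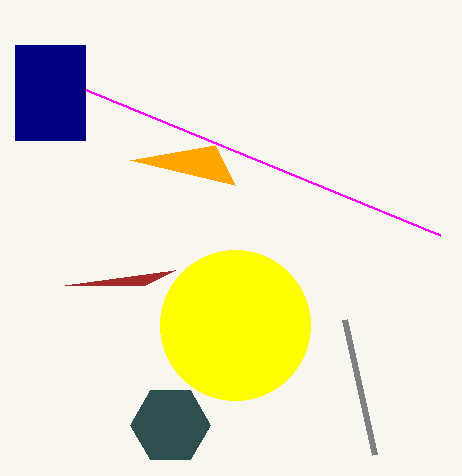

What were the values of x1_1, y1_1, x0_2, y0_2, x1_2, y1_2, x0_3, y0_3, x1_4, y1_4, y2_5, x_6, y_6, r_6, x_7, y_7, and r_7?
x1_1 = 440; y1_1 = 235; x0_2 = 15; y0_2 = 45; x1_2 = 85; y1_2 = 140; x0_3 = 375; y0_3 = 455; x1_4 = 175; y1_4 = 270; y2_5 = 185; x_6 = 170; y_6 = 425; r_6 = 40; x_7 = 235; y_7 = 325; r_7 = 75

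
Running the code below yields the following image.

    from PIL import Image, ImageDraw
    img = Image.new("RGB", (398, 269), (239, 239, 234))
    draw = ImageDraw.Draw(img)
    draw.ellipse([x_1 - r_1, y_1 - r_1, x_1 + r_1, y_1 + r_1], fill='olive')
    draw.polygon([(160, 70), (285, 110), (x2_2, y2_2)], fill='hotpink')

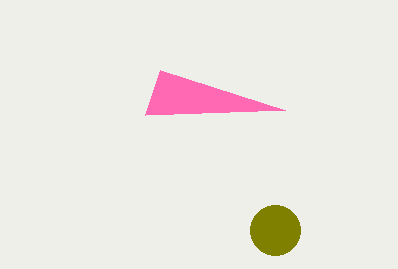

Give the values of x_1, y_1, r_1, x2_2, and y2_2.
x_1 = 275, y_1 = 230, r_1 = 25, x2_2 = 145, y2_2 = 115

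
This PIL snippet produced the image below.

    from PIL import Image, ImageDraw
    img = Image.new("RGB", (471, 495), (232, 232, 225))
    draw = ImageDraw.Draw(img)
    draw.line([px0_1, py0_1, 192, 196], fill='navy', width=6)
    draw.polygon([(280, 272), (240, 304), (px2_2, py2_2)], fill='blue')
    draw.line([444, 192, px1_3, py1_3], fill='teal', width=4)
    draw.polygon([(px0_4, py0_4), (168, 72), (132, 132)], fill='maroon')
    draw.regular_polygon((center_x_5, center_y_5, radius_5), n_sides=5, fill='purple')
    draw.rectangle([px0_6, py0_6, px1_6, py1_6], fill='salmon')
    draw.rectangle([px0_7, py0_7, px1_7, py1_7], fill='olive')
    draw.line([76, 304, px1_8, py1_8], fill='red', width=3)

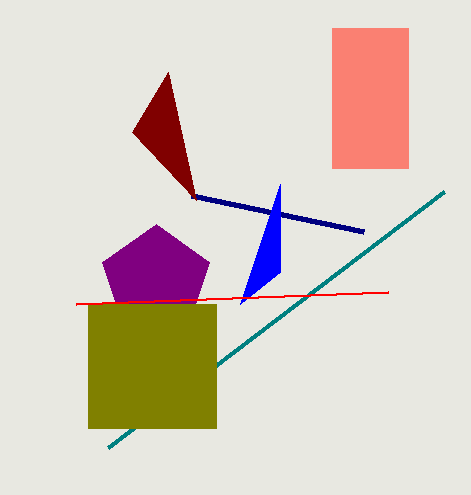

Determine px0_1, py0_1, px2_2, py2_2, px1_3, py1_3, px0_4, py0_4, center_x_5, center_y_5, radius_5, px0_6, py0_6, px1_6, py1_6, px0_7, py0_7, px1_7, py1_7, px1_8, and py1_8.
px0_1 = 364; py0_1 = 232; px2_2 = 280; py2_2 = 184; px1_3 = 108; py1_3 = 448; px0_4 = 196; py0_4 = 200; center_x_5 = 156; center_y_5 = 280; radius_5 = 56; px0_6 = 332; py0_6 = 28; px1_6 = 408; py1_6 = 168; px0_7 = 88; py0_7 = 304; px1_7 = 216; py1_7 = 428; px1_8 = 388; py1_8 = 292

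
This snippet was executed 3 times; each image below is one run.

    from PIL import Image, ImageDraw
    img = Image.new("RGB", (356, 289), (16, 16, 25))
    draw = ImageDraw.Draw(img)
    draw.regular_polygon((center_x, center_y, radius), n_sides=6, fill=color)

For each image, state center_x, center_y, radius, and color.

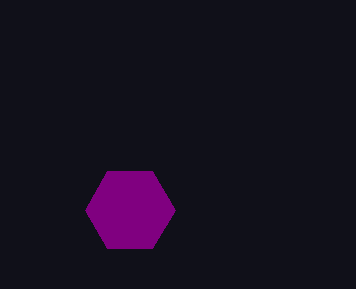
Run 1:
center_x = 130; center_y = 210; radius = 45; color = 'purple'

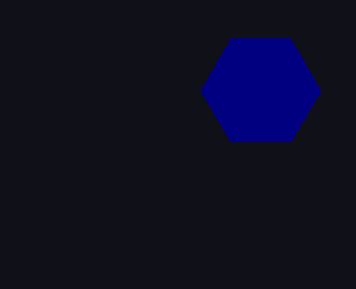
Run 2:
center_x = 260, center_y = 90, radius = 60, color = 'navy'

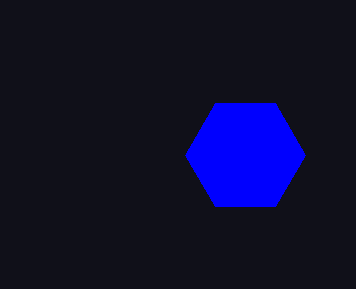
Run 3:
center_x = 245; center_y = 155; radius = 60; color = 'blue'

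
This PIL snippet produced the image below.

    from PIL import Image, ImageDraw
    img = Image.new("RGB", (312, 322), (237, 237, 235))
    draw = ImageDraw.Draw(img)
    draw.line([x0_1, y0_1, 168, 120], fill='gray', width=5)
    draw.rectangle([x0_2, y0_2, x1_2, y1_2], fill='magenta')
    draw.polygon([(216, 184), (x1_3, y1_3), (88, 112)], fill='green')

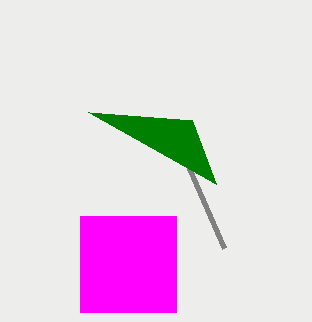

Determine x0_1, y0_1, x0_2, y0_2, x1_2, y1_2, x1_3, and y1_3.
x0_1 = 224
y0_1 = 248
x0_2 = 80
y0_2 = 216
x1_2 = 176
y1_2 = 312
x1_3 = 192
y1_3 = 120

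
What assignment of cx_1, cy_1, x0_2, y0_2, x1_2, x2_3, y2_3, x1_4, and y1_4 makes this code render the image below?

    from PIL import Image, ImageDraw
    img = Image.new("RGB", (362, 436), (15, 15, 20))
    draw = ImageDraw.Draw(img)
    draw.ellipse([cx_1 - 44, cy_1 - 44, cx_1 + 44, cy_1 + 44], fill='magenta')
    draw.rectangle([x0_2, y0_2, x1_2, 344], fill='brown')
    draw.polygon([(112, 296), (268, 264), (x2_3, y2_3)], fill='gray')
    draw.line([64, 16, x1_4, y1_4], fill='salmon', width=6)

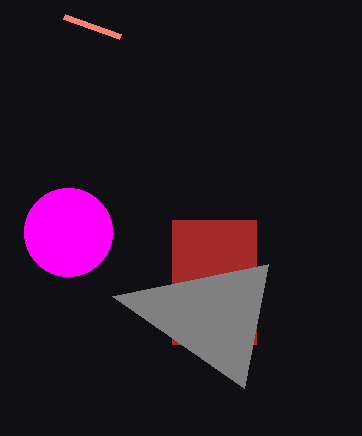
cx_1 = 68, cy_1 = 232, x0_2 = 172, y0_2 = 220, x1_2 = 256, x2_3 = 244, y2_3 = 388, x1_4 = 120, y1_4 = 36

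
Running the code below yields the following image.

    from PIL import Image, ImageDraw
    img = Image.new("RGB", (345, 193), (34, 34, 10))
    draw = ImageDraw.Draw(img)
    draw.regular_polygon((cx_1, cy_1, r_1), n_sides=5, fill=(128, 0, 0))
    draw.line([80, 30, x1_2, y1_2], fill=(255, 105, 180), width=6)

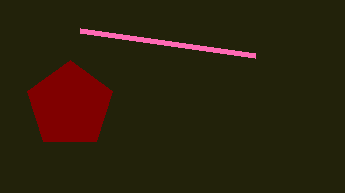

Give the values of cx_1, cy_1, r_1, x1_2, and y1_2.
cx_1 = 70; cy_1 = 105; r_1 = 45; x1_2 = 255; y1_2 = 55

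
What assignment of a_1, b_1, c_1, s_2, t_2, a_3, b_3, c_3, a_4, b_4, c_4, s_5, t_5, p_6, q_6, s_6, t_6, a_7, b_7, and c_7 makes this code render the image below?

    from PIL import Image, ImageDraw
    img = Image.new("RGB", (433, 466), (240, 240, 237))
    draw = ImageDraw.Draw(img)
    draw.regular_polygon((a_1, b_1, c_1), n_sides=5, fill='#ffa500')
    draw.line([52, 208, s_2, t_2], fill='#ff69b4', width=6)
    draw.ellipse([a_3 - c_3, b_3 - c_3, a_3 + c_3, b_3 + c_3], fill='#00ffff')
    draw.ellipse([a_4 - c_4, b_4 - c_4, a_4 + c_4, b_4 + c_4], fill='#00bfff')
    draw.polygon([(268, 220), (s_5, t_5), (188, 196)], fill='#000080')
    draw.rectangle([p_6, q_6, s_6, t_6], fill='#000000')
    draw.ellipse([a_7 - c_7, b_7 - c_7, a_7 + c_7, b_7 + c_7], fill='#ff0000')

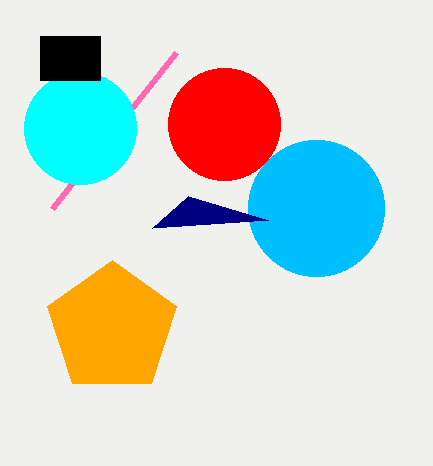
a_1 = 112
b_1 = 328
c_1 = 68
s_2 = 176
t_2 = 52
a_3 = 80
b_3 = 128
c_3 = 56
a_4 = 316
b_4 = 208
c_4 = 68
s_5 = 152
t_5 = 228
p_6 = 40
q_6 = 36
s_6 = 100
t_6 = 80
a_7 = 224
b_7 = 124
c_7 = 56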